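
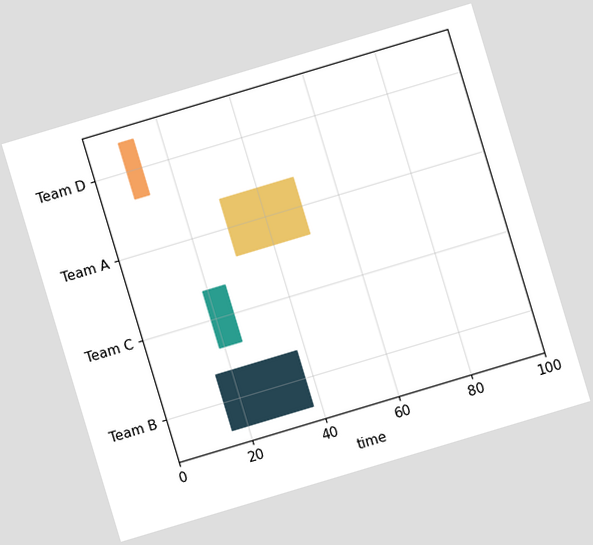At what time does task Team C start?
The chart is tilted about 17° counter-clockwise. The Team C bar begins at t=19.

19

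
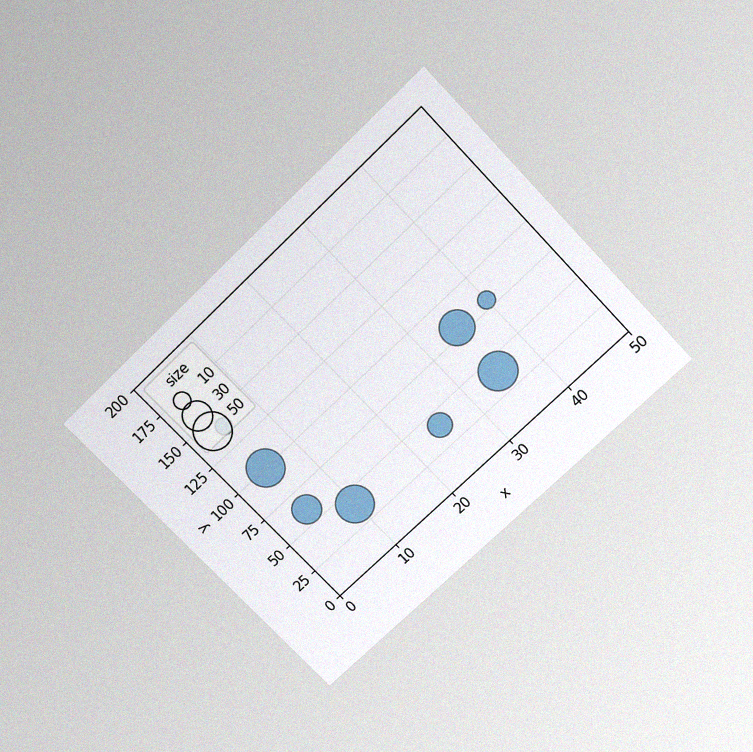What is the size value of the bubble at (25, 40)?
The chart is tilted about 44° counter-clockwise and viewed slightly from above, with some photo noise. Matching the bubble at (25, 40) against the size legend gives 20.

20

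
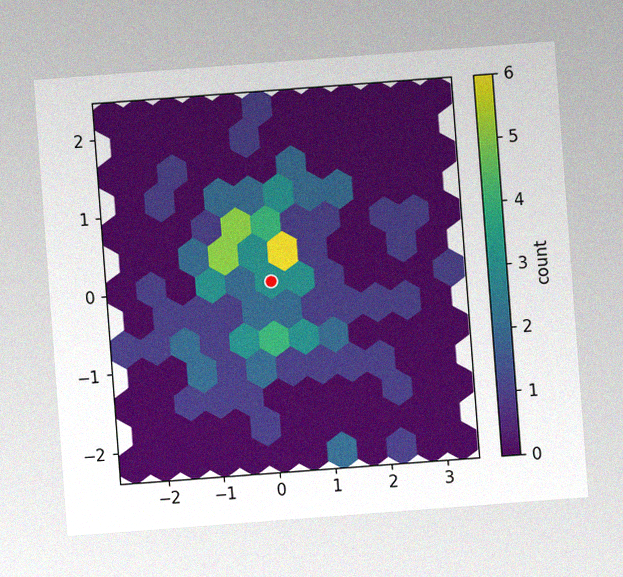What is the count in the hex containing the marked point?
3

The chart is tilted about 4° counter-clockwise, with some photo noise. The marked hex reads 3 on the colorbar.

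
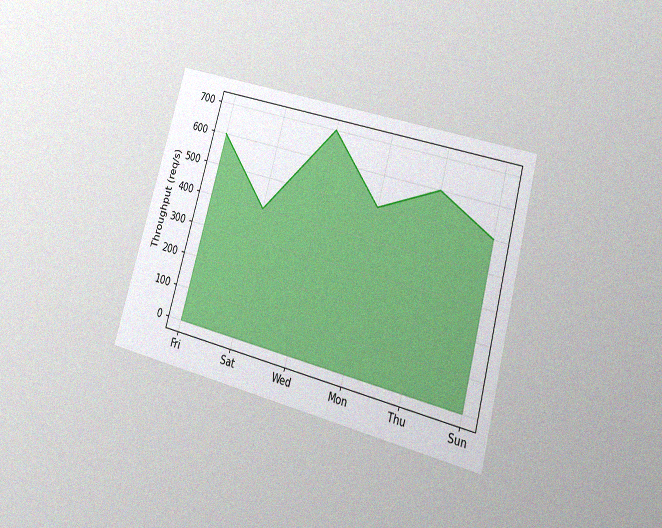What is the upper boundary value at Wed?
700req/s

The chart is tilted about 15° clockwise and viewed at a slight angle, with some photo noise. At Wed the upper boundary is at 700req/s.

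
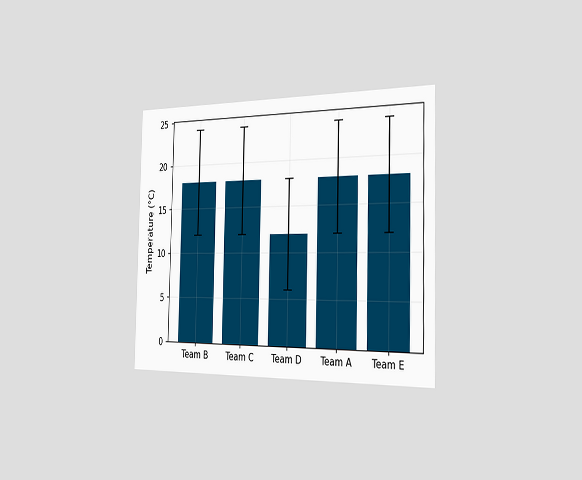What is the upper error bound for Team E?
The chart is viewed slightly from the right. The Team E bar's upper whisker reaches 24°C.

24°C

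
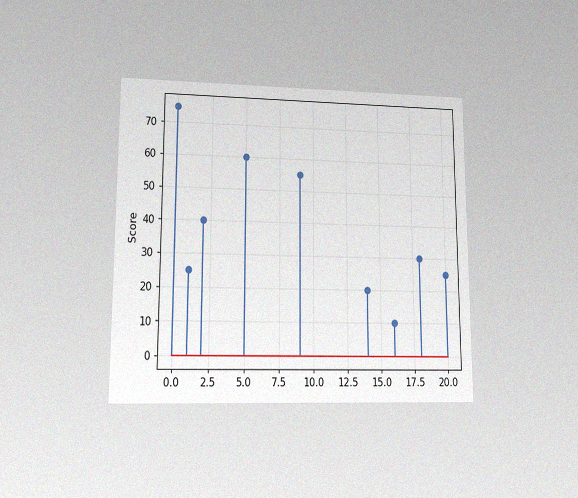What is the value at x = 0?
75

The chart is viewed at a slight angle, with some photo noise. The stem at x=0 reaches 75.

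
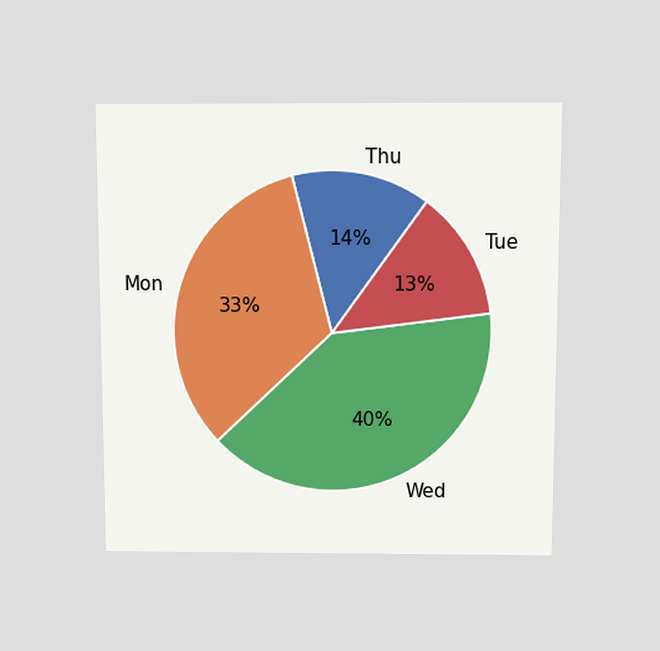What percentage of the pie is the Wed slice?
40%

The chart is viewed slightly from above. The Wed slice takes up 40% of the pie.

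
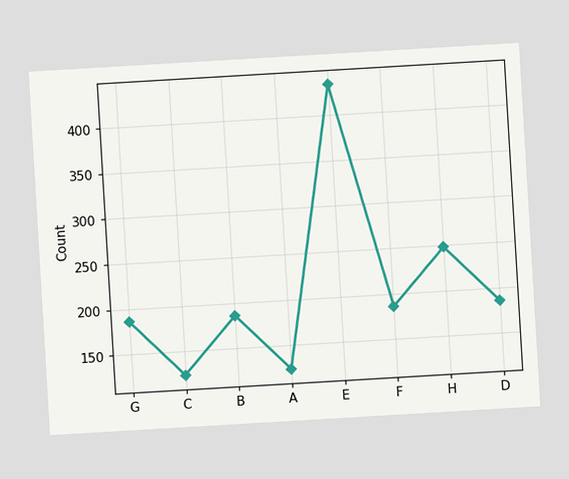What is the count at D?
186

The chart is tilted about 3° counter-clockwise. At D, the line is at 186.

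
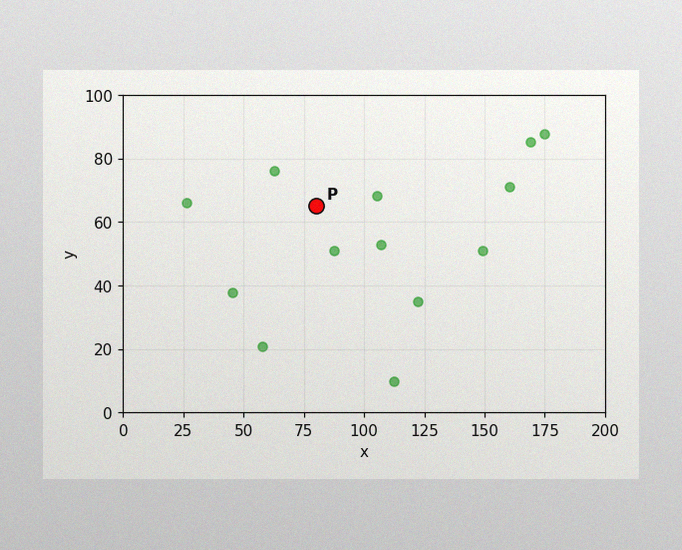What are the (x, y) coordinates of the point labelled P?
The image has some photo noise and uneven lighting. Following the gridlines from P to each axis, P sits at (80, 65).

(80, 65)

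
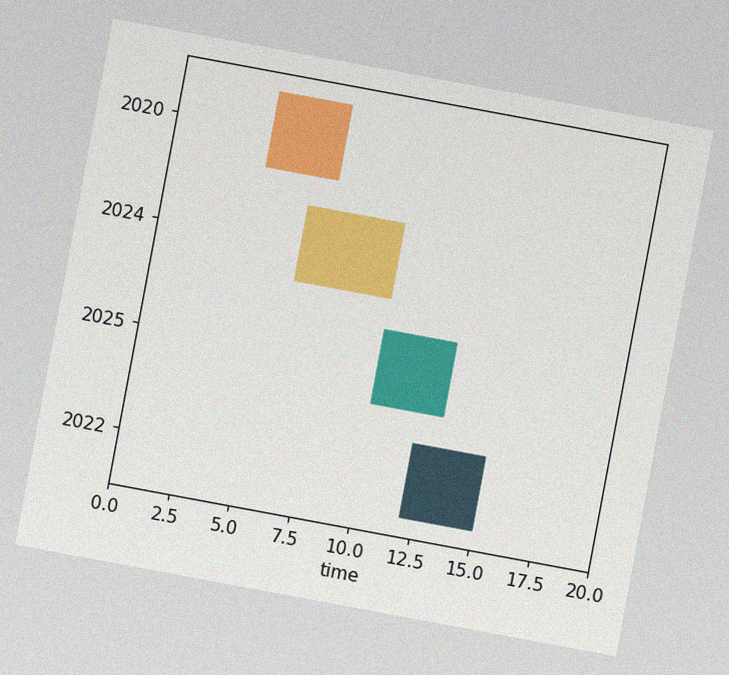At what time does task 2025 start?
The chart is tilted about 11° clockwise, with some photo noise. The 2025 bar begins at t=10.

10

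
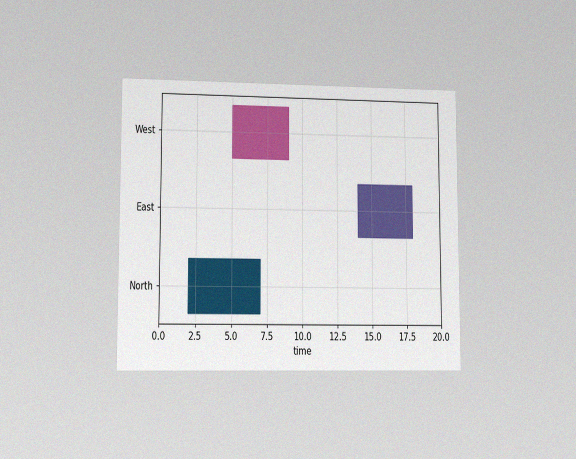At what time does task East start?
The chart is viewed at a slight angle, with some photo noise. The East bar begins at t=14.

14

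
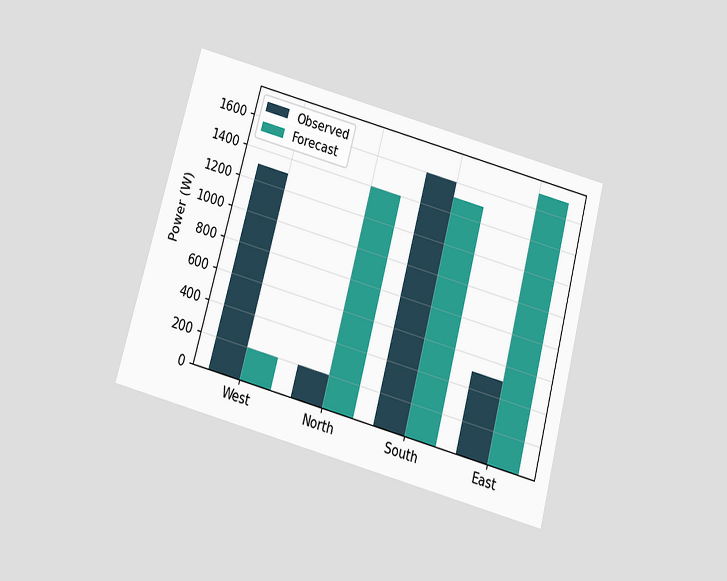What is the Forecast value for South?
1500W

The chart is tilted about 15° clockwise and viewed slightly from below. The Forecast bar at South reaches 1500W on the y-axis.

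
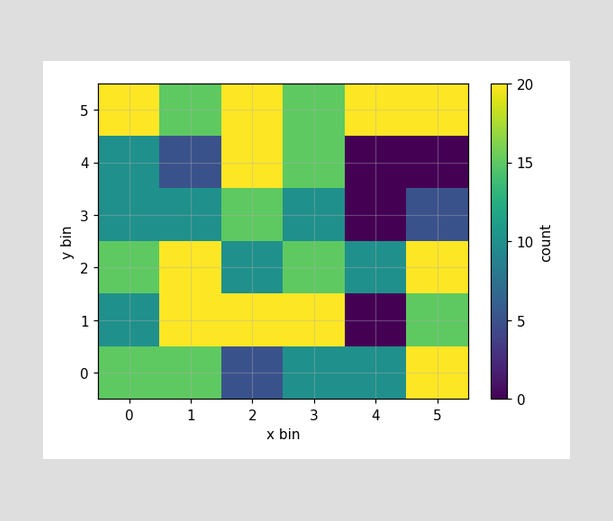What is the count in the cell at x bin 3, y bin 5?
15

Matching the cell (3, 5) against the colorbar gives 15.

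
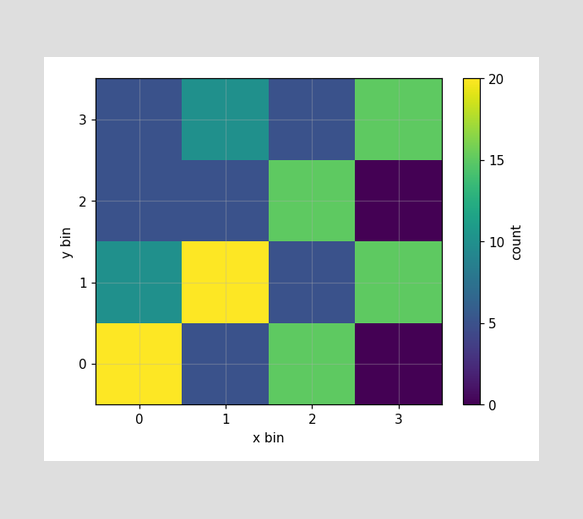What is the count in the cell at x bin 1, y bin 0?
Matching the cell (1, 0) against the colorbar gives 5.

5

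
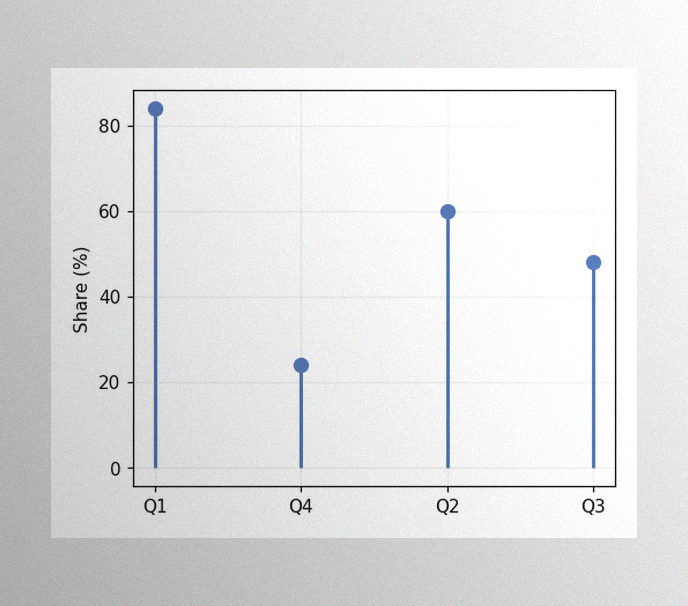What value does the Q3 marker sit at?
The image has some photo noise and uneven lighting. The Q3 marker sits at 48%.

48%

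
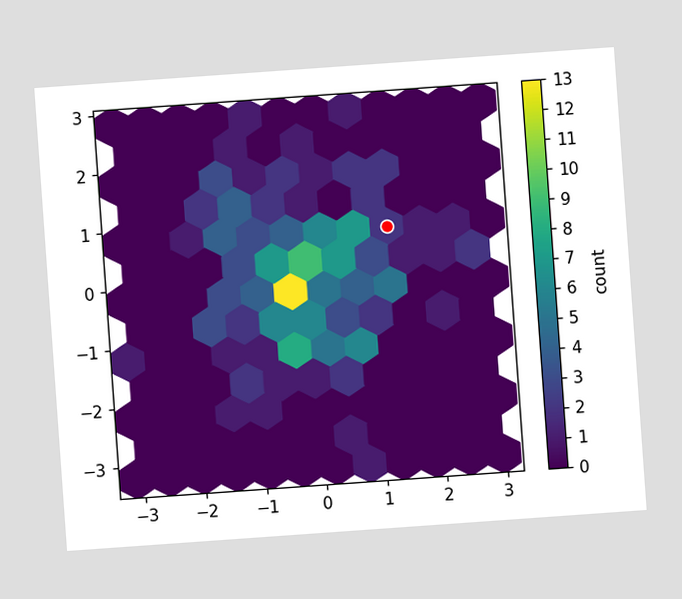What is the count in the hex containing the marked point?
2

The chart is tilted about 4° counter-clockwise. The marked hex reads 2 on the colorbar.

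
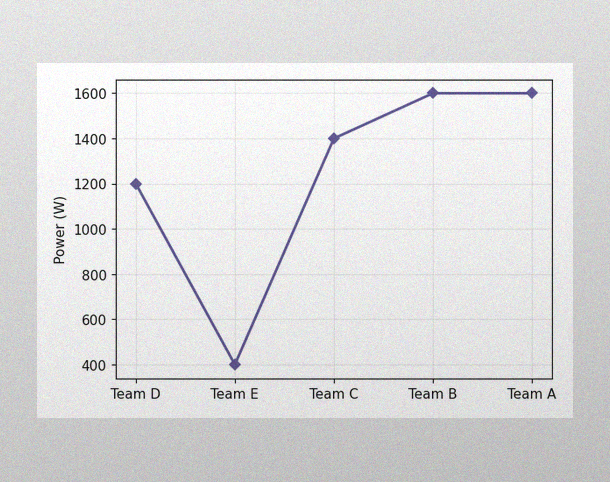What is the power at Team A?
The image has some photo noise and uneven lighting. At Team A, the line is at 1600W.

1600W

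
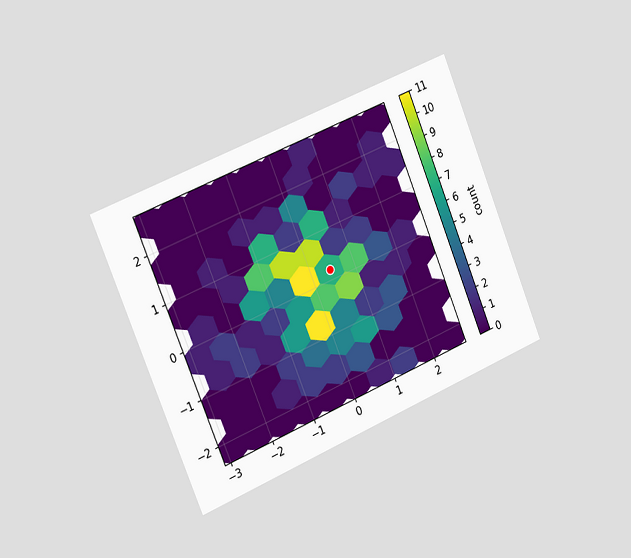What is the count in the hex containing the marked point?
The chart is tilted about 22° counter-clockwise and viewed slightly from the left. The marked hex reads 7 on the colorbar.

7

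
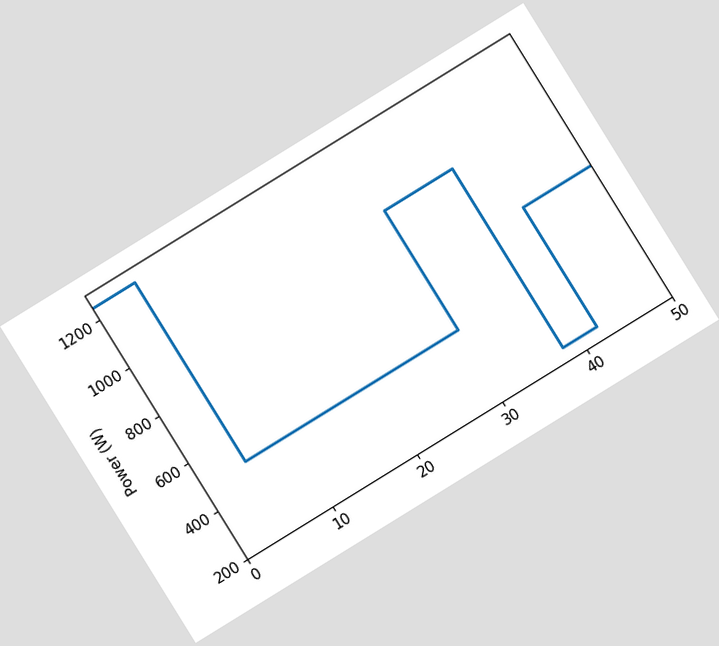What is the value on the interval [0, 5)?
The chart is tilted about 32° counter-clockwise. On [0, 5) the step sits at 1250W.

1250W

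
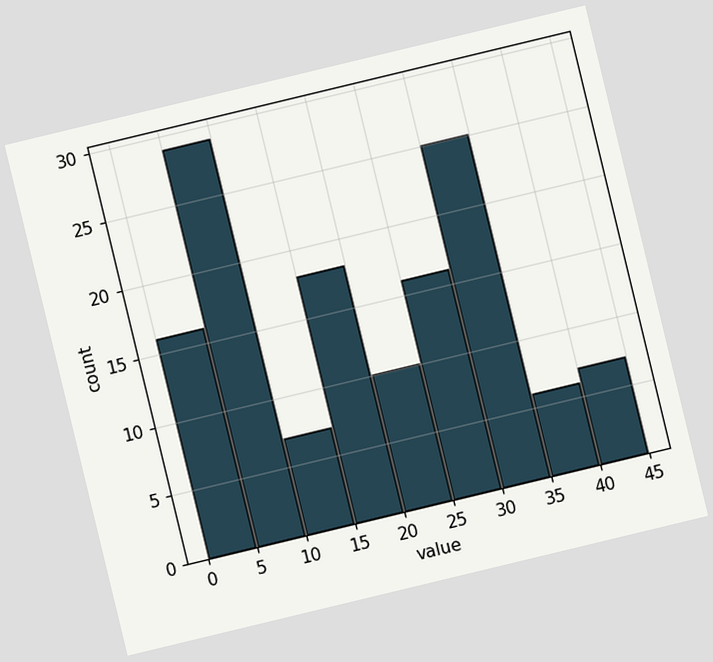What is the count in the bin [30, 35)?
The chart is tilted about 14° counter-clockwise. The [30, 35) bin has height 25.

25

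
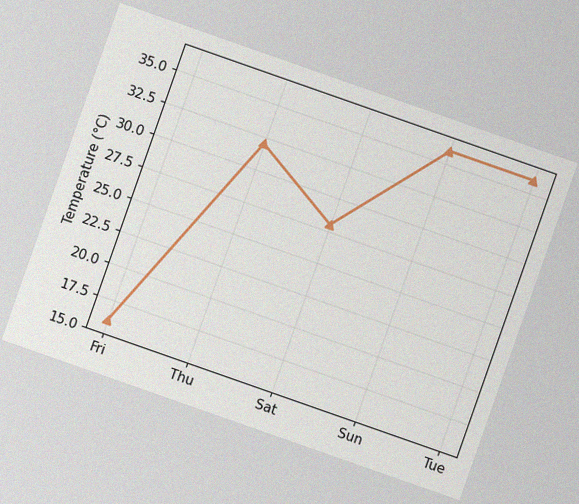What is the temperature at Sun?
The chart is tilted about 19° clockwise, with some photo noise. At Sun, the line is at 36°C.

36°C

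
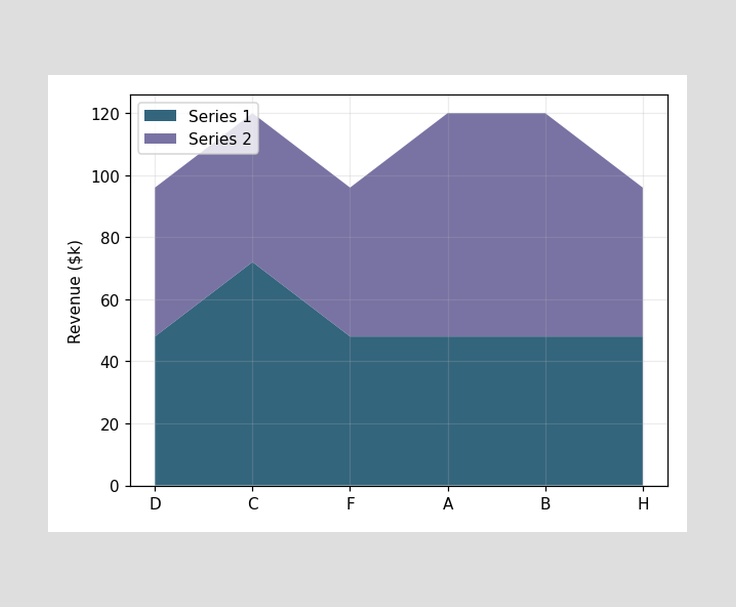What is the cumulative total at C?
$120k

The stacked total at C reaches $120k.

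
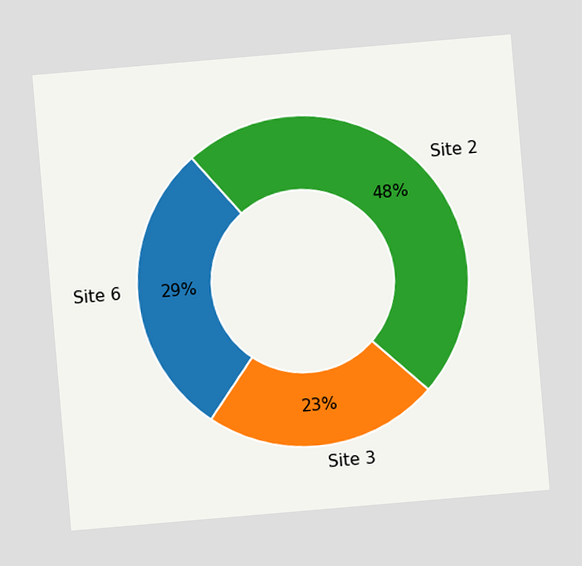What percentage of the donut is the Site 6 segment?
29%

The chart is tilted about 5° counter-clockwise. The Site 6 segment takes up 29% of the ring.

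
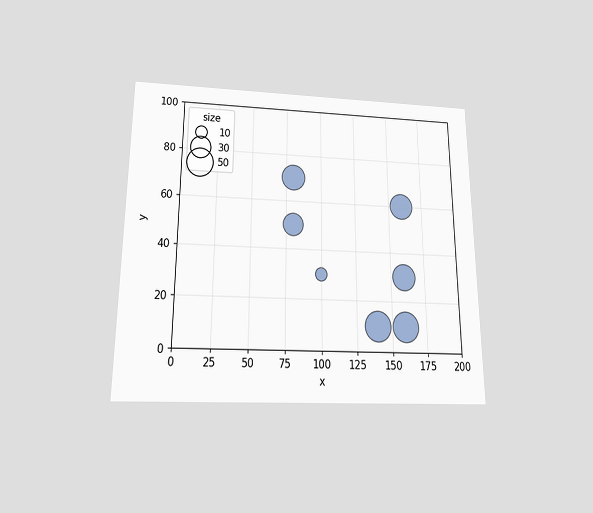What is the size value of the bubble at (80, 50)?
The chart is viewed slightly from below. Matching the bubble at (80, 50) against the size legend gives 30.

30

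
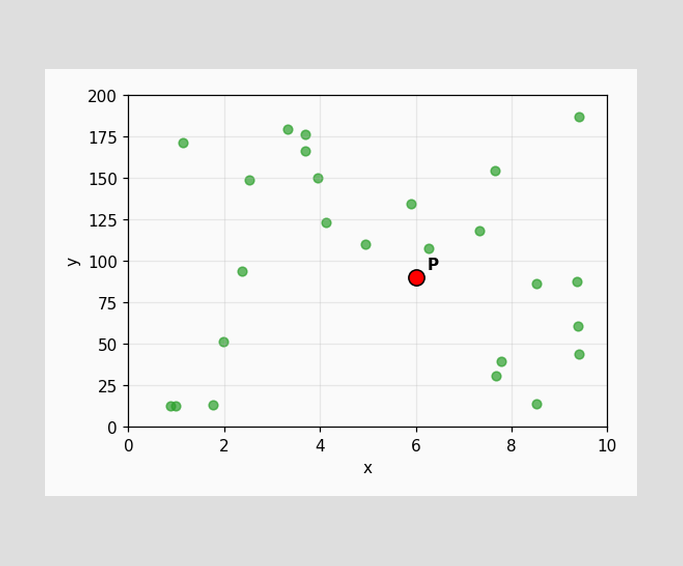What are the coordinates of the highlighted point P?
Following the gridlines from P to each axis, P sits at (6, 90).

(6, 90)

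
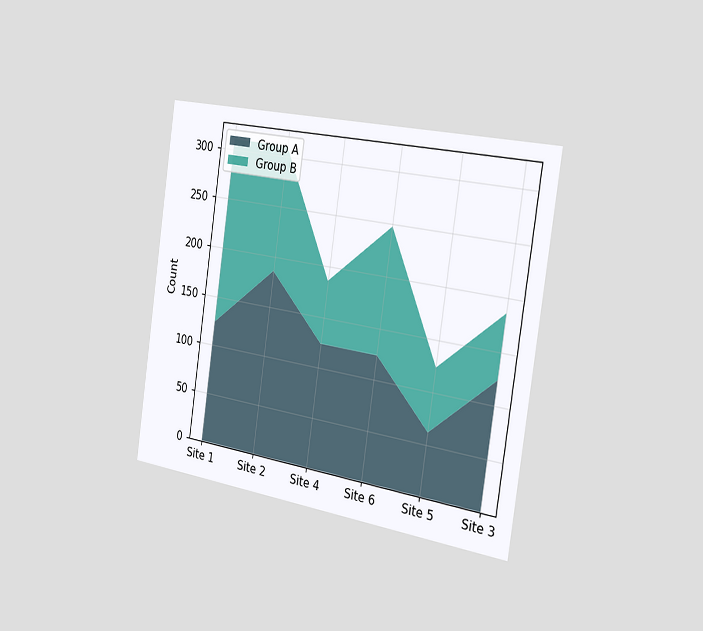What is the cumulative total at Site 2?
310

The chart is tilted about 8° clockwise and viewed slightly from the right. The stacked total at Site 2 reaches 310.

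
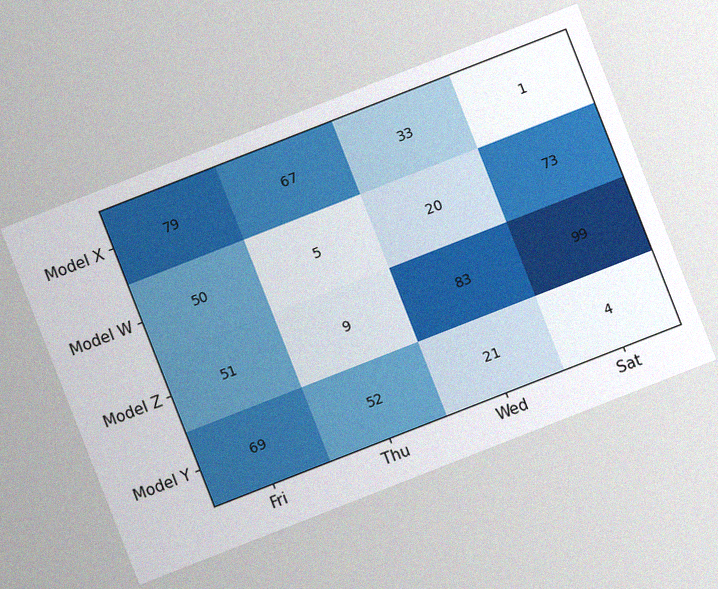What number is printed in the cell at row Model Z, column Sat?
99

The chart is tilted about 21° counter-clockwise, with some photo noise. The (Model Z, Sat) cell reads 99.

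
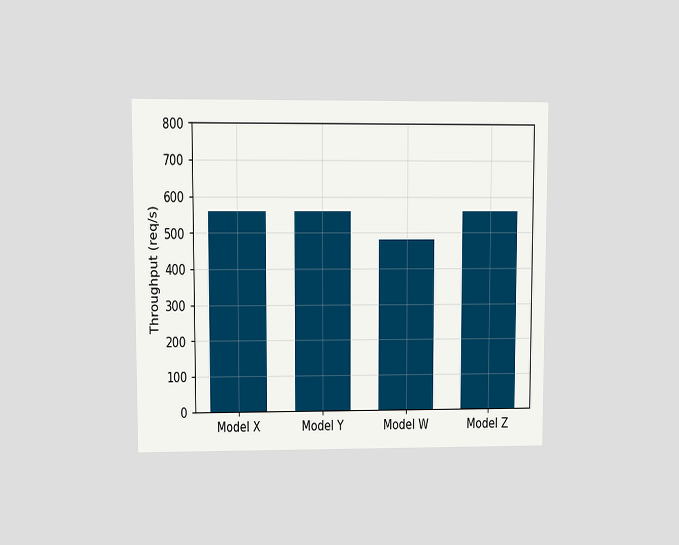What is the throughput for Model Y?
560req/s

The chart is viewed at a slight angle. Reading along the chart's y-axis, the Model Y bar reaches 560req/s.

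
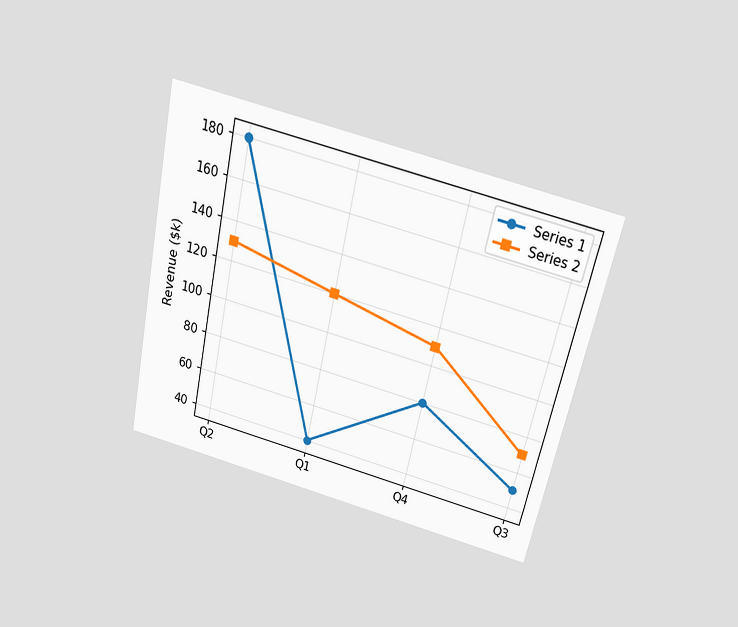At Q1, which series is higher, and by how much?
The chart is tilted about 12° clockwise and viewed slightly from above. At Q1, Series 2 sits above the other line by $80k.

Series 2, by $80k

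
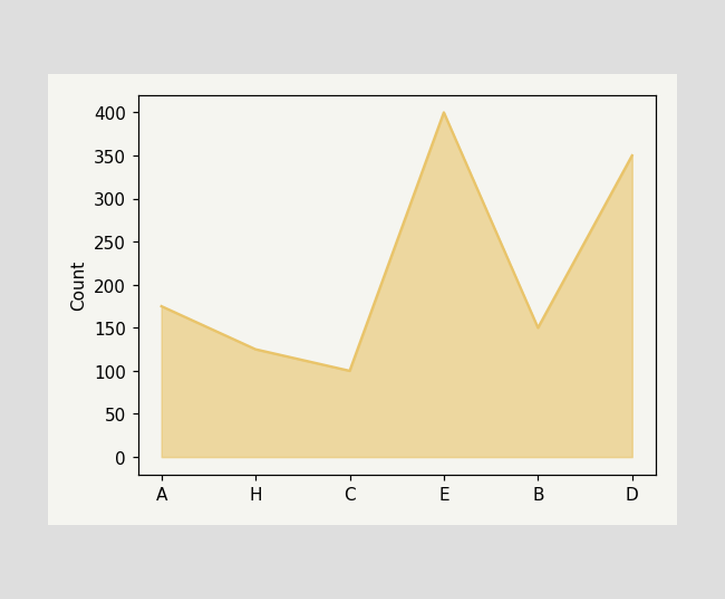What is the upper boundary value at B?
150

At B the upper boundary is at 150.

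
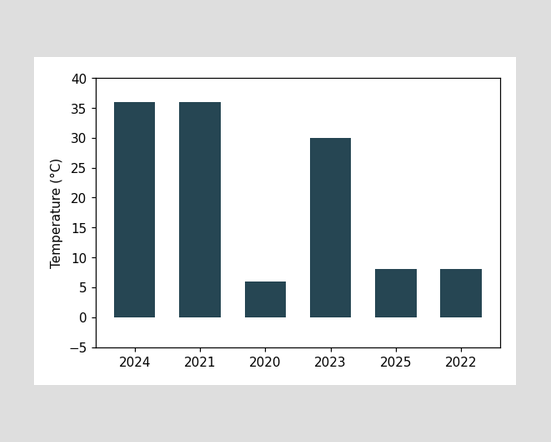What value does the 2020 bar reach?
6°C

Reading along the chart's y-axis, the 2020 bar reaches 6°C.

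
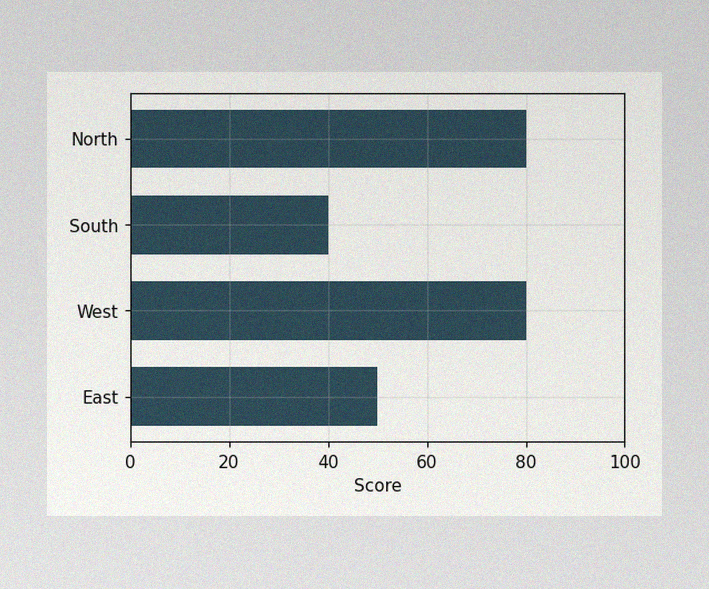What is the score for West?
80

The image has some photo noise and uneven lighting. Reading along the chart's x-axis, the West bar reaches 80.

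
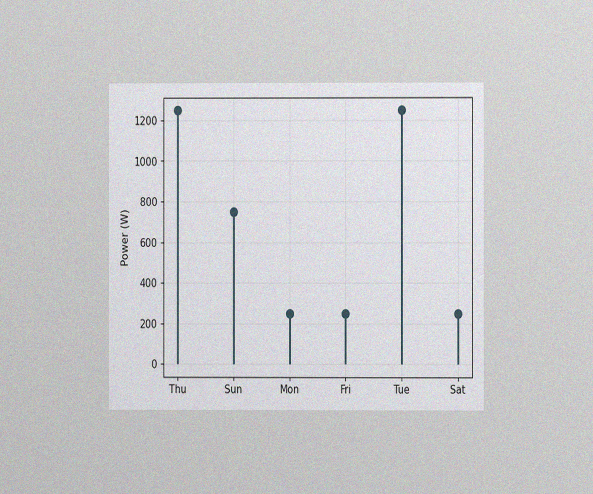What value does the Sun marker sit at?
750W

The chart is viewed at a slight angle, with some photo noise. The Sun marker sits at 750W.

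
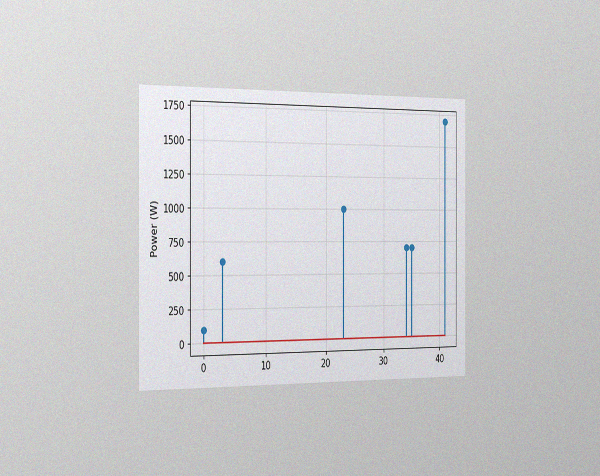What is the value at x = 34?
700W

The chart is viewed slightly from the left, with some photo noise. The stem at x=34 reaches 700W.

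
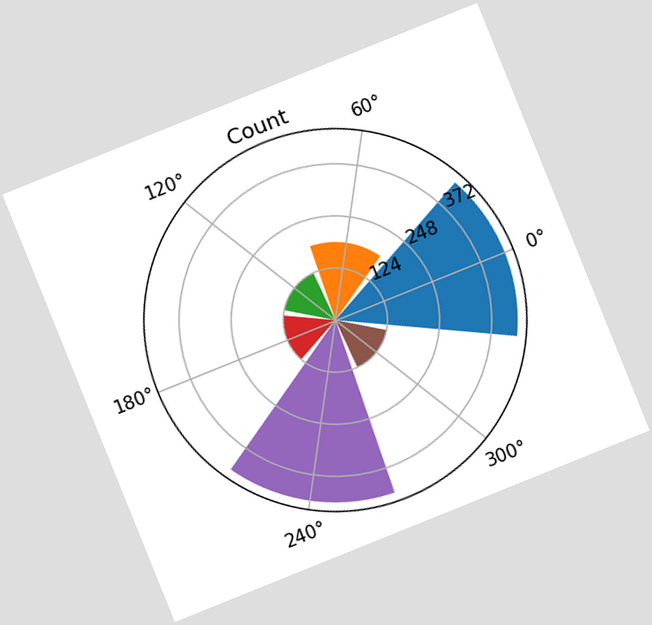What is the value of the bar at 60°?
186

The chart is tilted about 22° counter-clockwise. The bar at 60° reaches 186 on the radial axis.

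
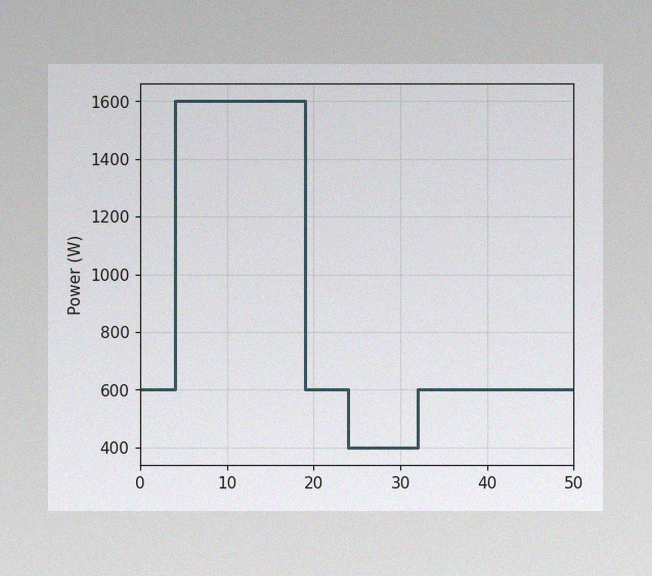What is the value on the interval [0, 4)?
600W

The image has some photo noise and uneven lighting. On [0, 4) the step sits at 600W.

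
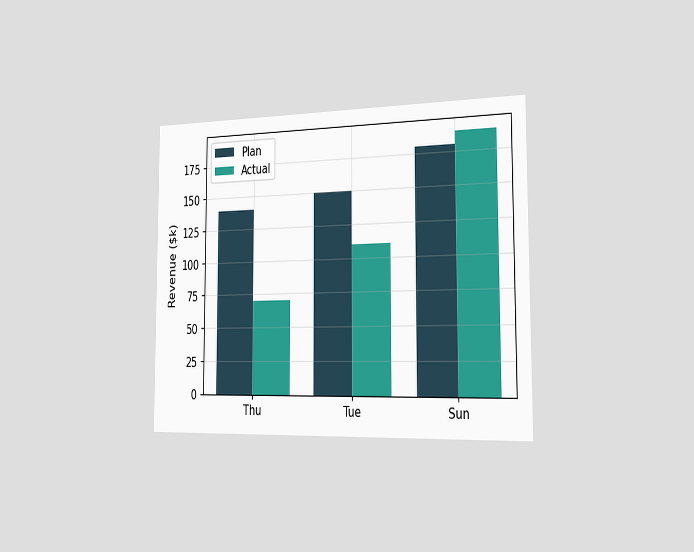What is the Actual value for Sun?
The chart is viewed slightly from the right. The Actual bar at Sun reaches $190k on the y-axis.

$190k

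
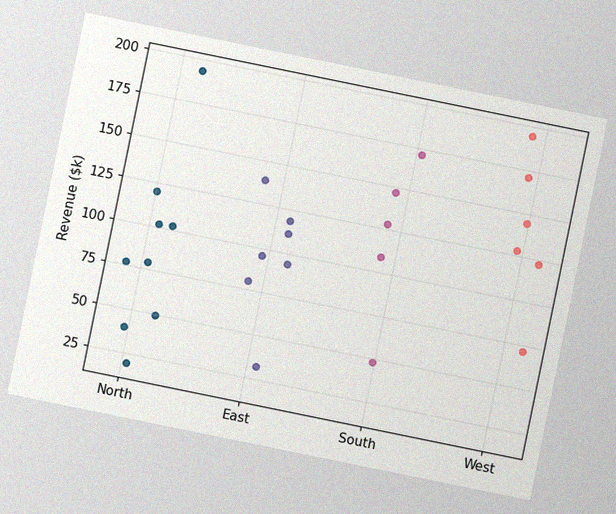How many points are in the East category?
7

The chart is tilted about 12° clockwise, with some photo noise. Counting the markers in the East column gives 7.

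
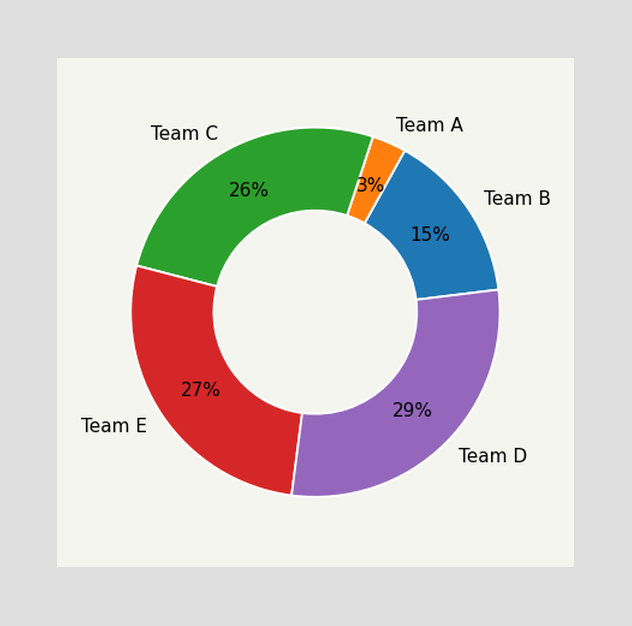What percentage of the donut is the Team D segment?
29%

The Team D segment takes up 29% of the ring.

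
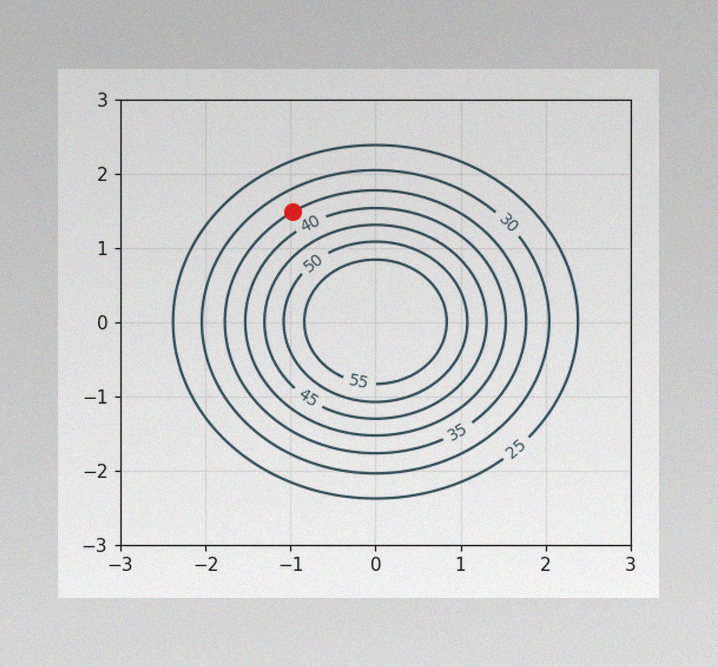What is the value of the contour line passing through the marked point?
The image has some photo noise and uneven lighting. The marked point sits on the contour labelled 35.

35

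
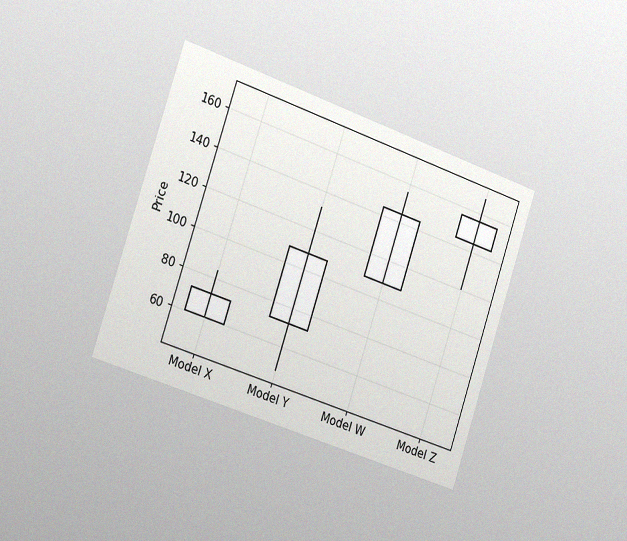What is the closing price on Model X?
The chart is tilted about 19° clockwise and viewed slightly from the left, with some photo noise. The Model X candle closes at 72.

72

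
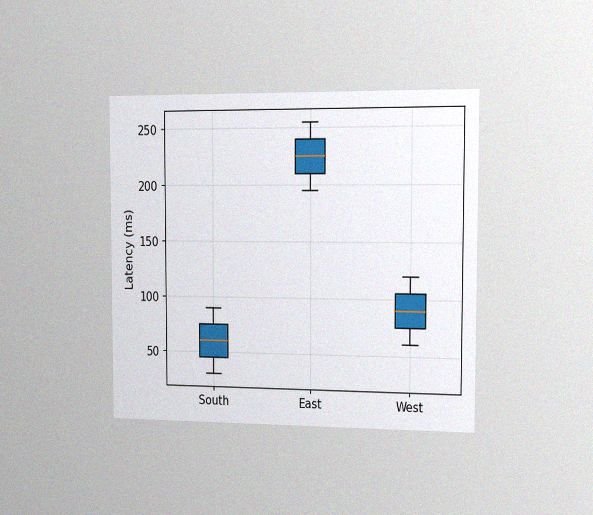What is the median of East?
225ms

The chart is viewed slightly from the right, with some photo noise. The median line in the East box sits at 225ms.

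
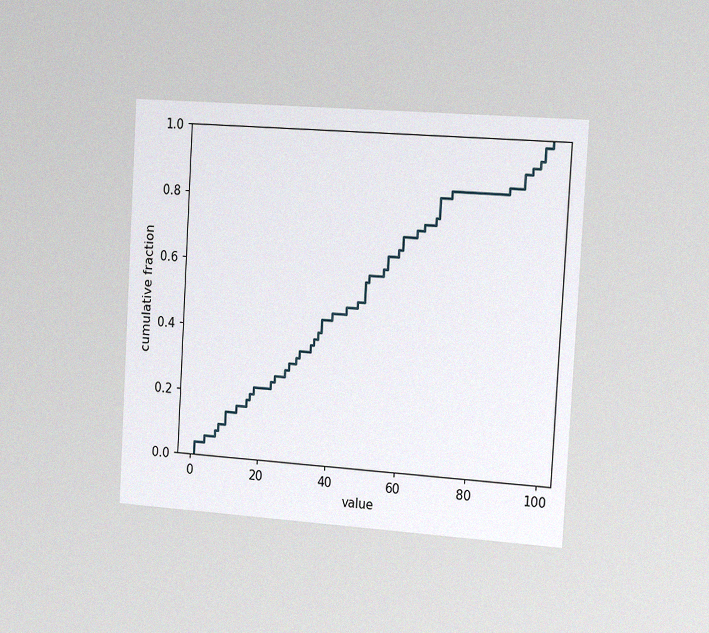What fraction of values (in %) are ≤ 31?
34%

The chart is tilted about 3° clockwise and viewed slightly from the right, with some photo noise. At x=31 the ECDF step is at 34%.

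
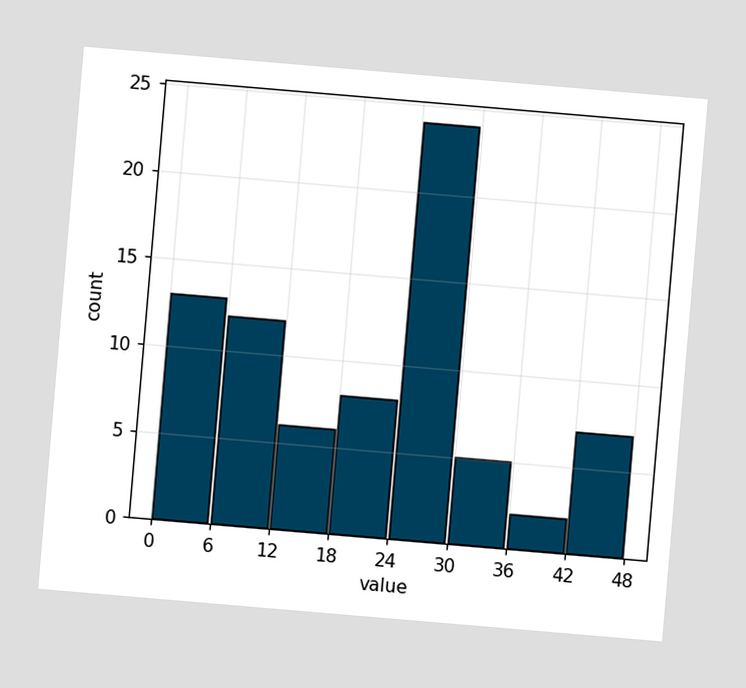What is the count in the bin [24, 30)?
24

The chart is tilted about 5° clockwise. The [24, 30) bin has height 24.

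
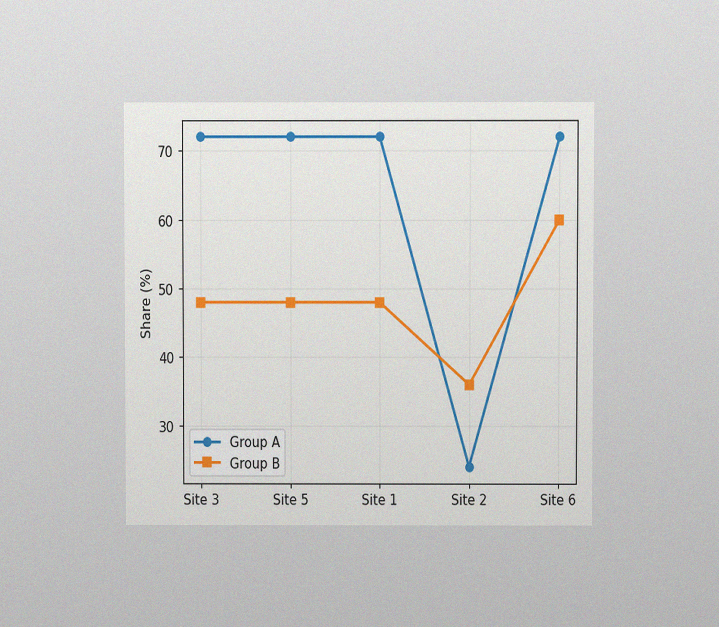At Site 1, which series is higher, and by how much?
Group A, by 24%

The chart is viewed at a slight angle, with some photo noise. At Site 1, Group A sits above the other line by 24%.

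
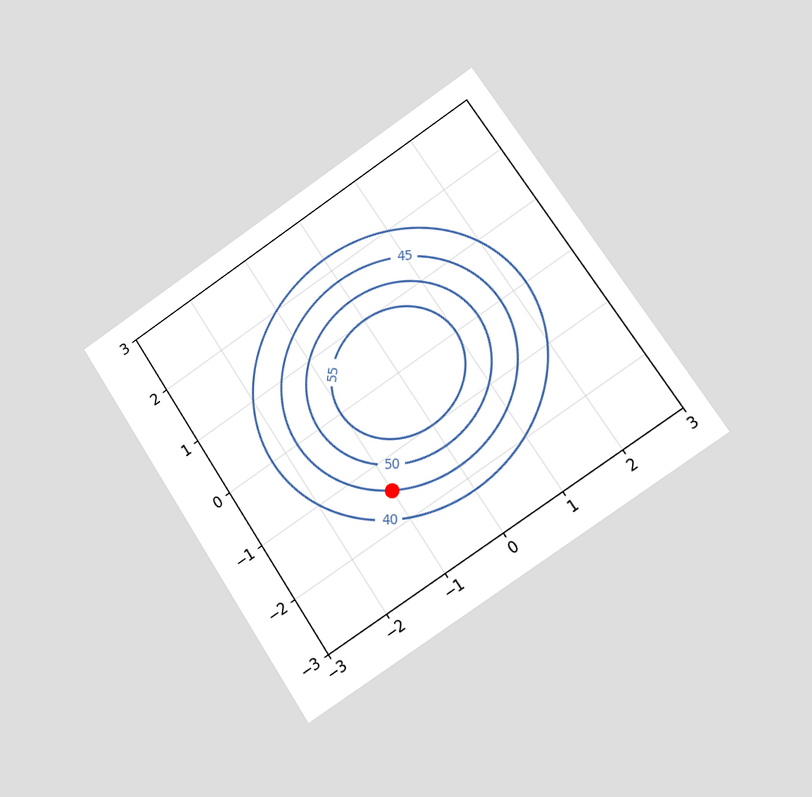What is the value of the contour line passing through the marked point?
The chart is tilted about 33° counter-clockwise and viewed slightly from the right. The marked point sits on the contour labelled 45.

45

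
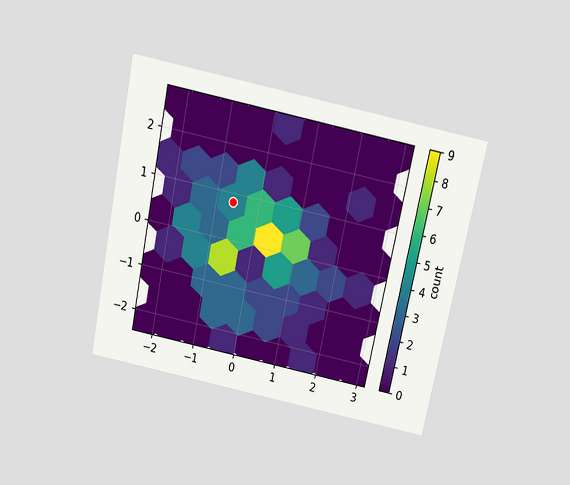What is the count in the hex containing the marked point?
4

The chart is tilted about 12° clockwise and viewed slightly from above. The marked hex reads 4 on the colorbar.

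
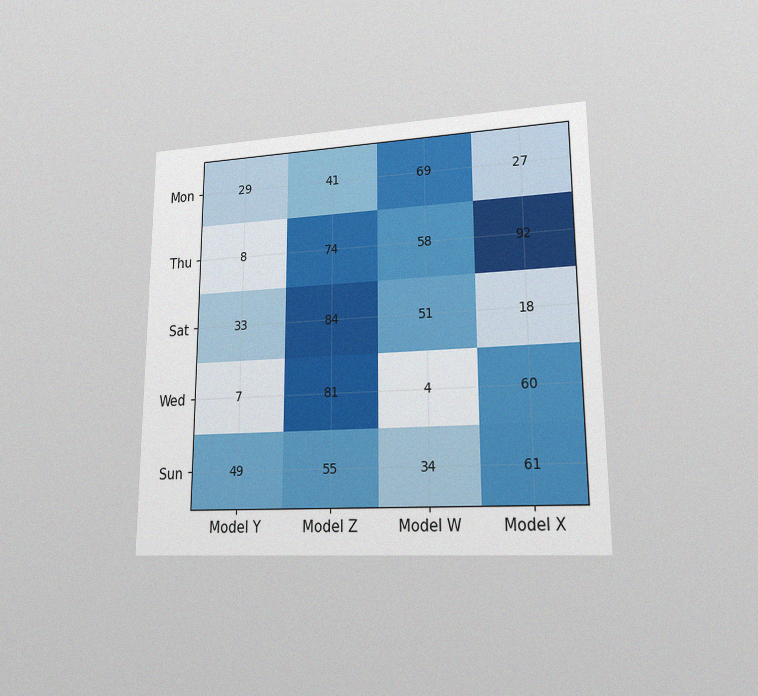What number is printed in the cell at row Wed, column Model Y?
7

The chart is viewed at a slight angle, with some photo noise. The (Wed, Model Y) cell reads 7.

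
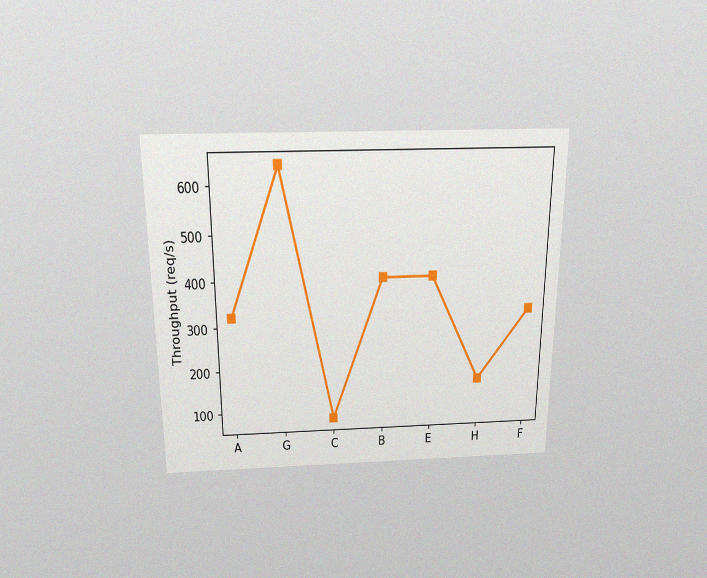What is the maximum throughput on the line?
The chart is viewed slightly from above, with some photo noise. The highest point is at G, and reading across to the y-axis gives 640req/s.

640req/s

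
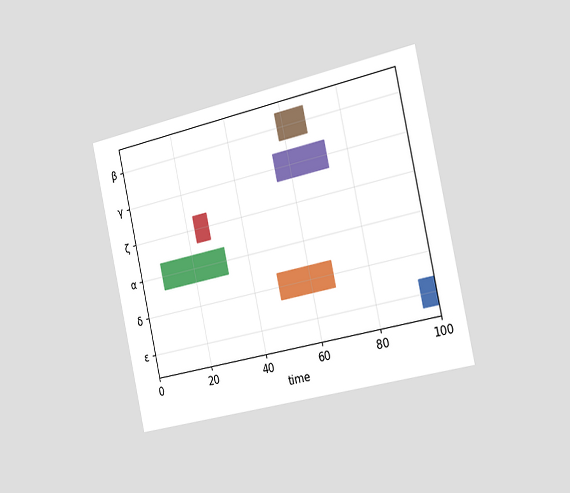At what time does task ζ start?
23

The chart is tilted about 12° counter-clockwise and viewed slightly from the right. The ζ bar begins at t=23.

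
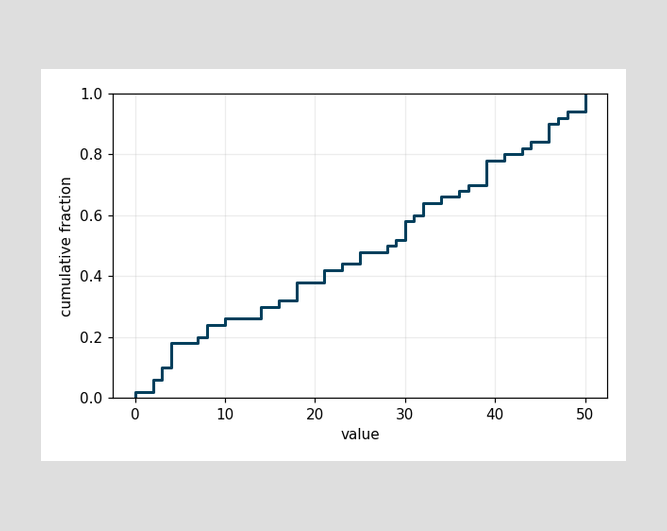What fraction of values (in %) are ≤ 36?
At x=36 the ECDF step is at 68%.

68%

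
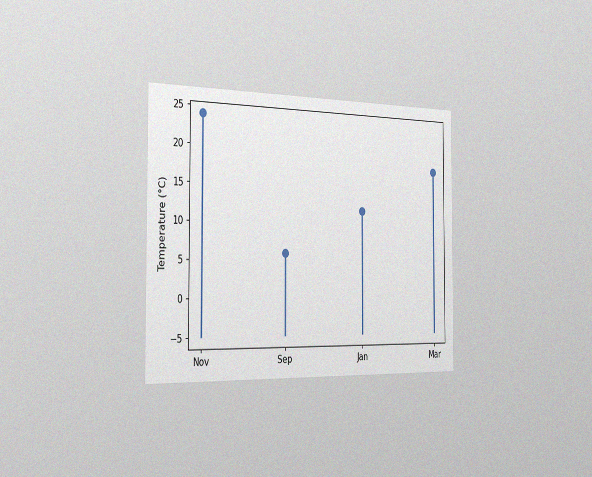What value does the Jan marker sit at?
The chart is viewed slightly from the left, with some photo noise. The Jan marker sits at 12°C.

12°C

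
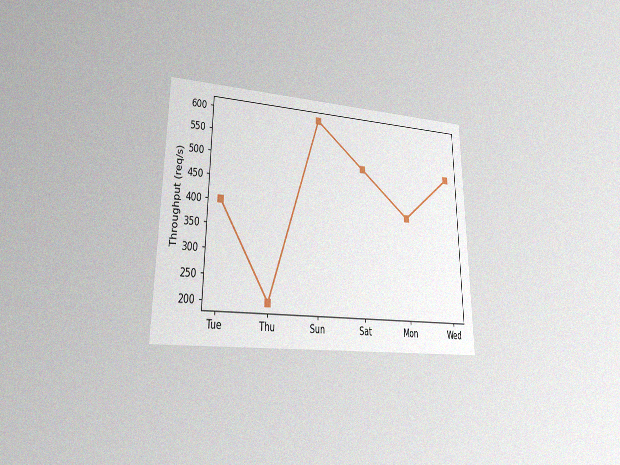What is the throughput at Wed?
The chart is viewed at a slight angle, with some photo noise. At Wed, the line is at 500req/s.

500req/s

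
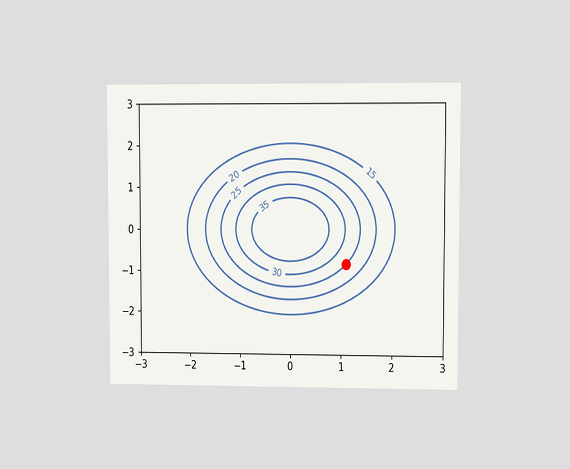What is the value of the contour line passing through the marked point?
The chart is viewed at a slight angle. The marked point sits on the contour labelled 25.

25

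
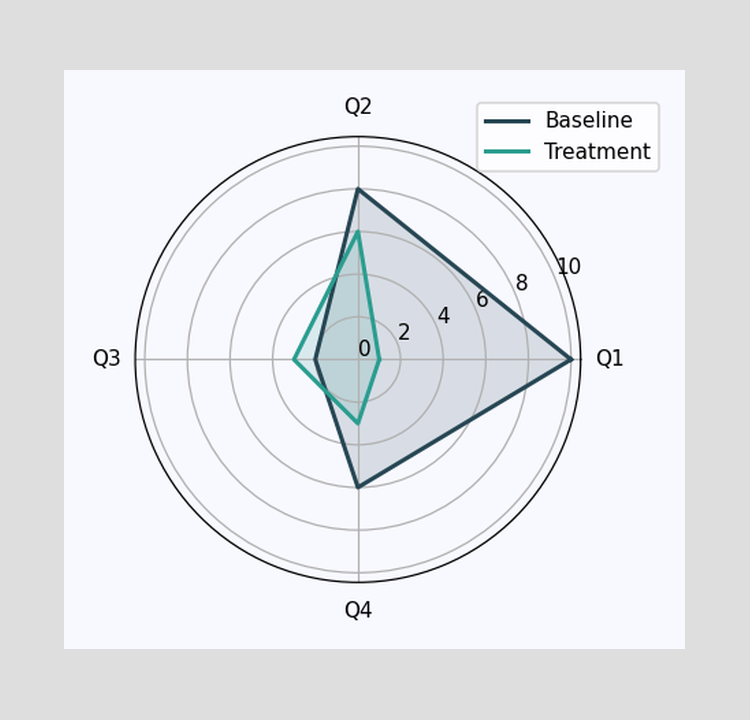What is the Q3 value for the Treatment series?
3

On the Q3 axis, Treatment reaches 3.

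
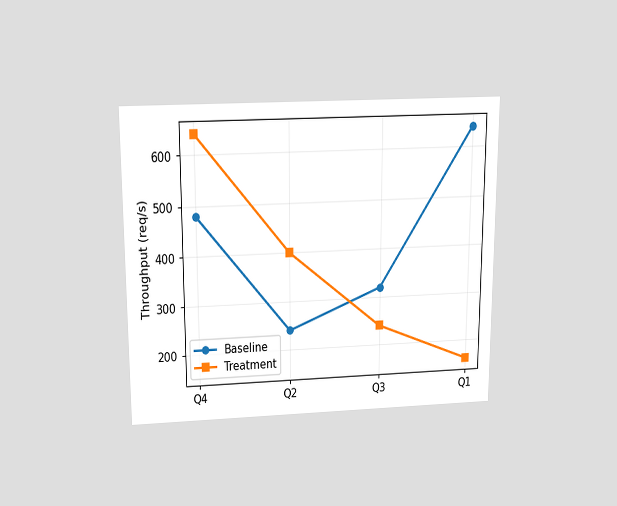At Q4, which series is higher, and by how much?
Treatment, by 160req/s

The chart is viewed slightly from above. At Q4, Treatment sits above the other line by 160req/s.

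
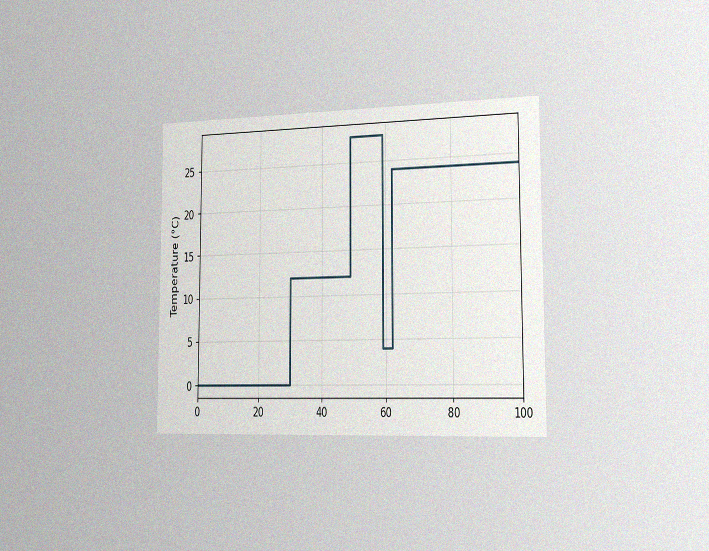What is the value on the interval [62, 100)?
The chart is viewed slightly from the right, with some photo noise. On [62, 100) the step sits at 24°C.

24°C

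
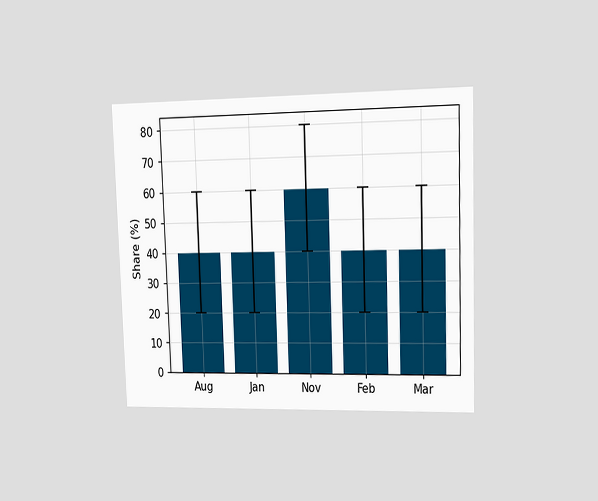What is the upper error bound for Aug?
The chart is viewed slightly from the right. The Aug bar's upper whisker reaches 60%.

60%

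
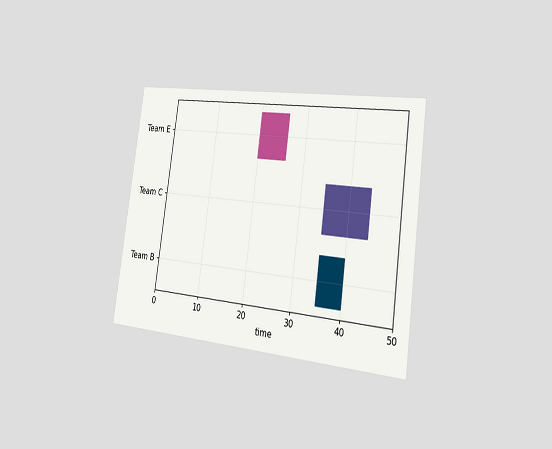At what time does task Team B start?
The chart is tilted about 8° clockwise and viewed slightly from the right. The Team B bar begins at t=35.

35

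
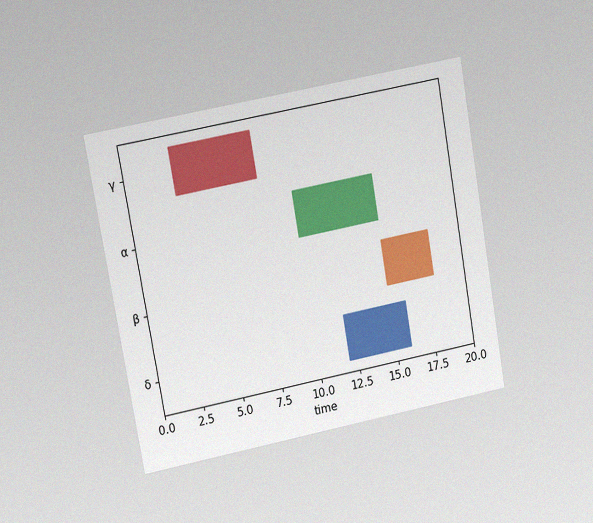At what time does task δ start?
12

The chart is tilted about 10° counter-clockwise and viewed at a slight angle, with some photo noise. The δ bar begins at t=12.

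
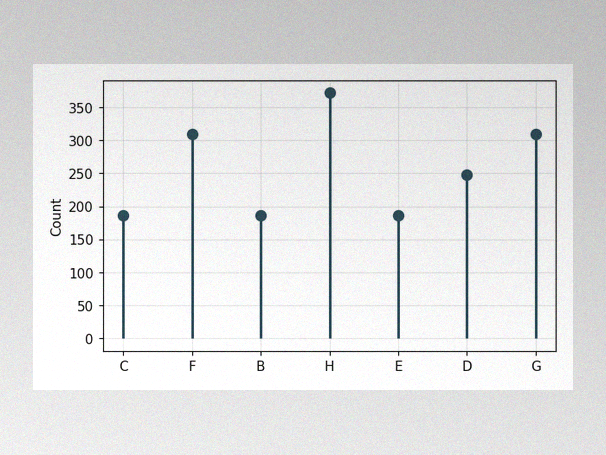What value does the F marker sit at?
The image has some photo noise and uneven lighting. The F marker sits at 310.

310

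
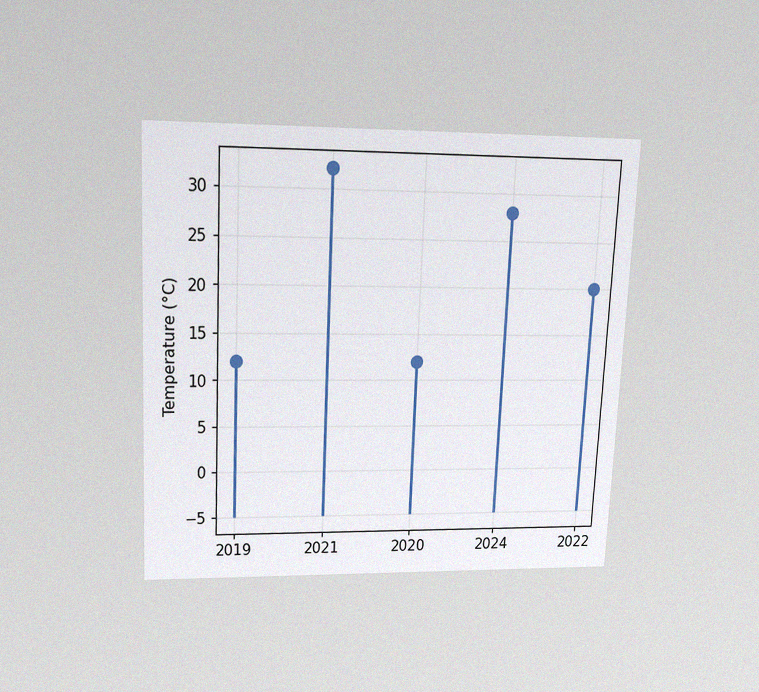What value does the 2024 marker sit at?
The chart is tilted about 3° clockwise and viewed slightly from above, with some photo noise. The 2024 marker sits at 28°C.

28°C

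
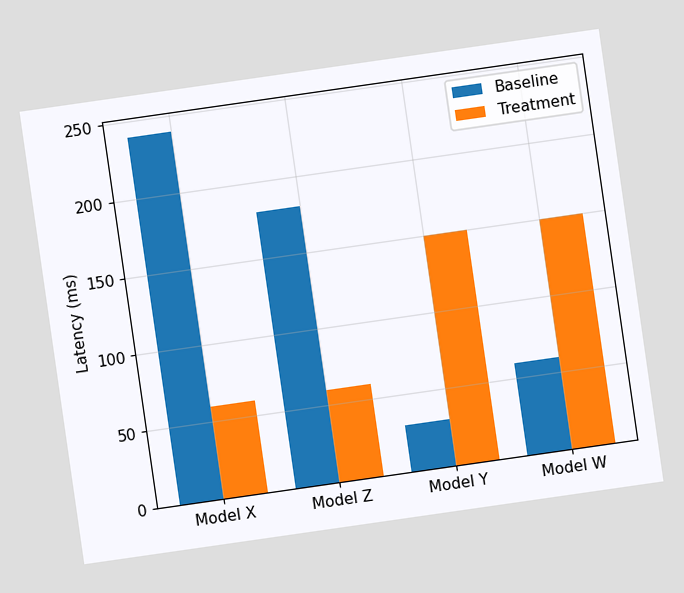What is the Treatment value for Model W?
150ms

The chart is tilted about 8° counter-clockwise. The Treatment bar at Model W reaches 150ms on the y-axis.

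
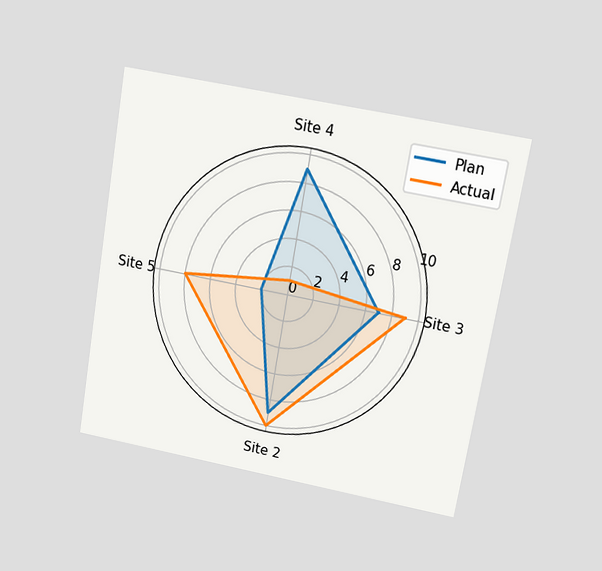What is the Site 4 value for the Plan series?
9

The chart is tilted about 10° clockwise and viewed at a slight angle. On the Site 4 axis, Plan reaches 9.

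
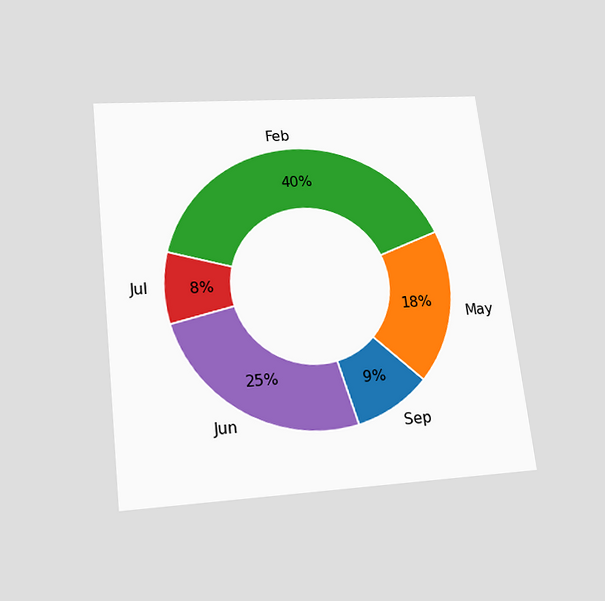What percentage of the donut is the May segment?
18%

The chart is tilted about 7° counter-clockwise and viewed slightly from below. The May segment takes up 18% of the ring.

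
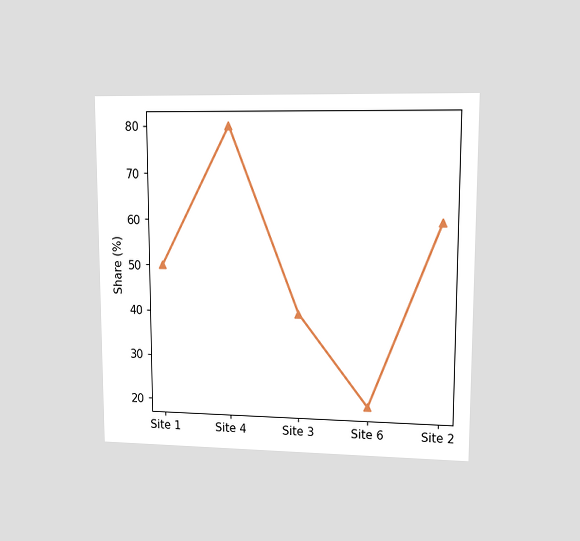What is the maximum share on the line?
80%

The chart is viewed at a slight angle. The highest point is at Site 4, and reading across to the y-axis gives 80%.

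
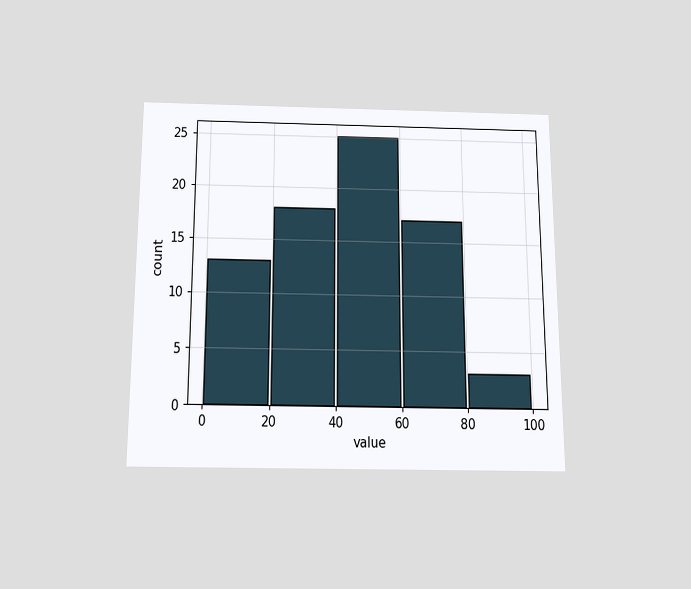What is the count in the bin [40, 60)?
25

The chart is viewed slightly from below. The [40, 60) bin has height 25.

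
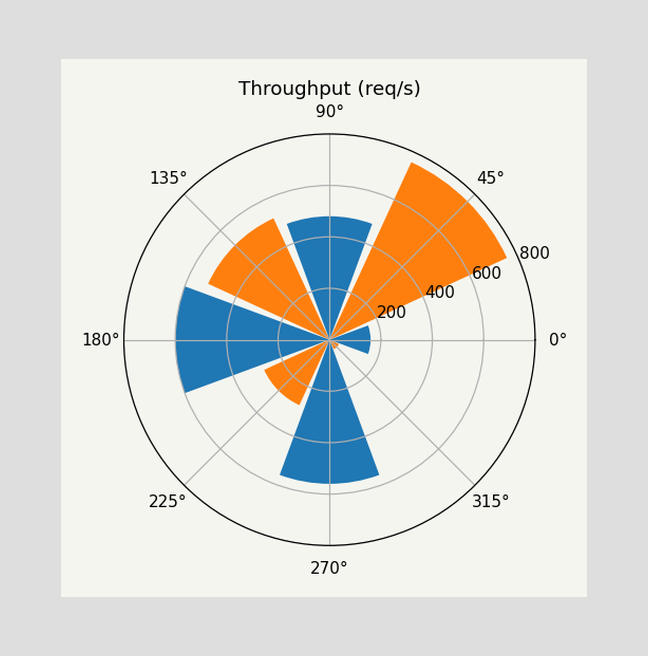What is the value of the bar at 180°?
600req/s

The bar at 180° reaches 600req/s on the radial axis.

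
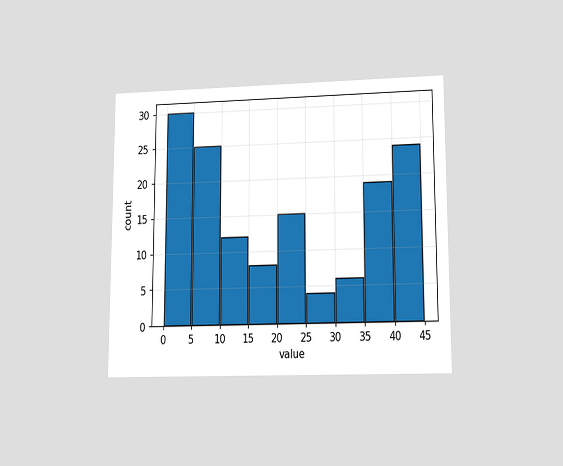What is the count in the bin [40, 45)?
The chart is viewed at a slight angle. The [40, 45) bin has height 24.

24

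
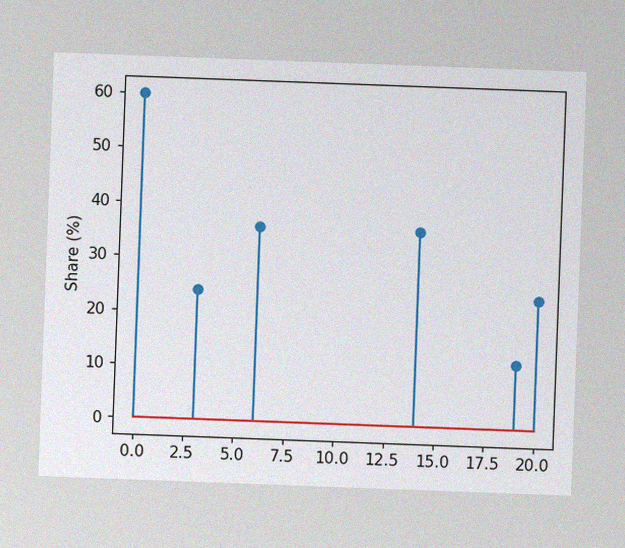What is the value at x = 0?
60%

The chart is tilted about 2° clockwise, with some photo noise. The stem at x=0 reaches 60%.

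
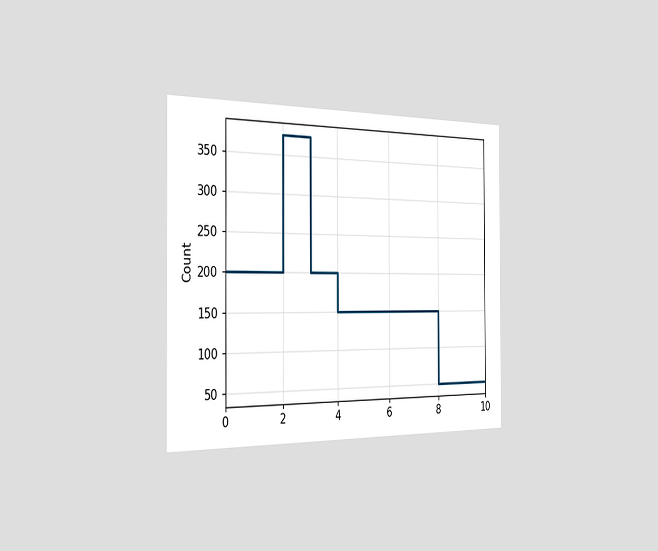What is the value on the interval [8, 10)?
50

The chart is viewed slightly from the left. On [8, 10) the step sits at 50.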